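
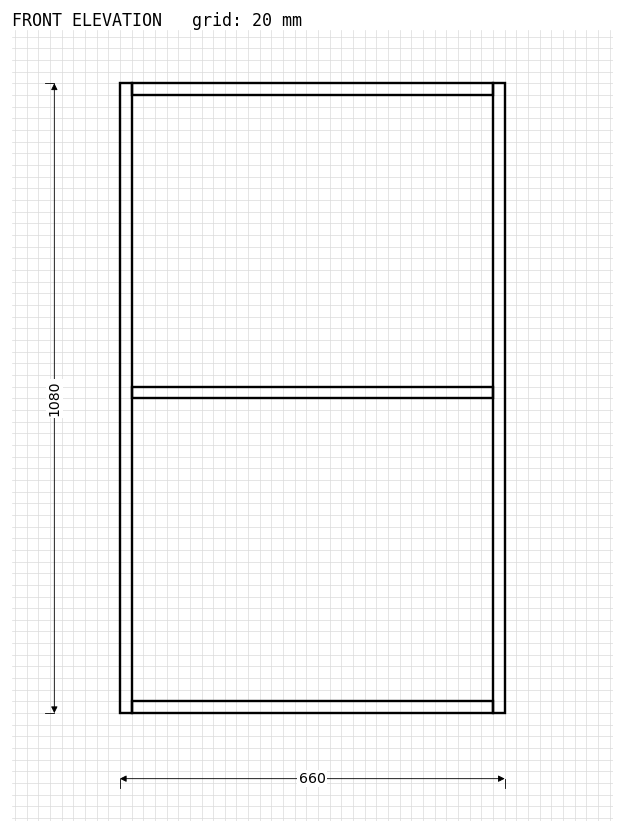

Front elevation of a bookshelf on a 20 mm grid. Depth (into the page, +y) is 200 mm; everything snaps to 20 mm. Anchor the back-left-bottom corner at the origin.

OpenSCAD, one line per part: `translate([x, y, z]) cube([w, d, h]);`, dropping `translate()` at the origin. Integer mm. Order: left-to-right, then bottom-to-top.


cube([20, 200, 1080]);
translate([20, 0, 0]) cube([620, 200, 20]);
translate([20, 0, 540]) cube([620, 200, 20]);
translate([20, 0, 1060]) cube([620, 200, 20]);
translate([640, 0, 0]) cube([20, 200, 1080]);


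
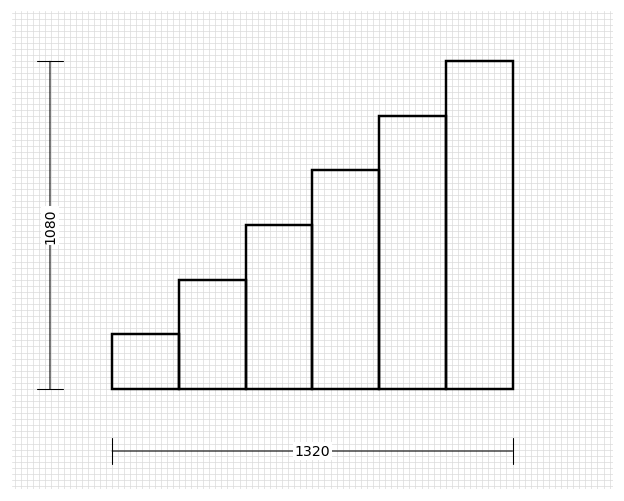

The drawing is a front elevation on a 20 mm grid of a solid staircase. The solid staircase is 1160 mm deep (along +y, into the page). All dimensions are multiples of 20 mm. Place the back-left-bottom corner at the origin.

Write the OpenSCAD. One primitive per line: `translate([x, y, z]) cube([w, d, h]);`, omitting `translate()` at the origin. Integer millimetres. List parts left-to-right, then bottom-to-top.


cube([220, 1160, 180]);
translate([220, 0, 0]) cube([220, 1160, 360]);
translate([440, 0, 0]) cube([220, 1160, 540]);
translate([660, 0, 0]) cube([220, 1160, 720]);
translate([880, 0, 0]) cube([220, 1160, 900]);
translate([1100, 0, 0]) cube([220, 1160, 1080]);


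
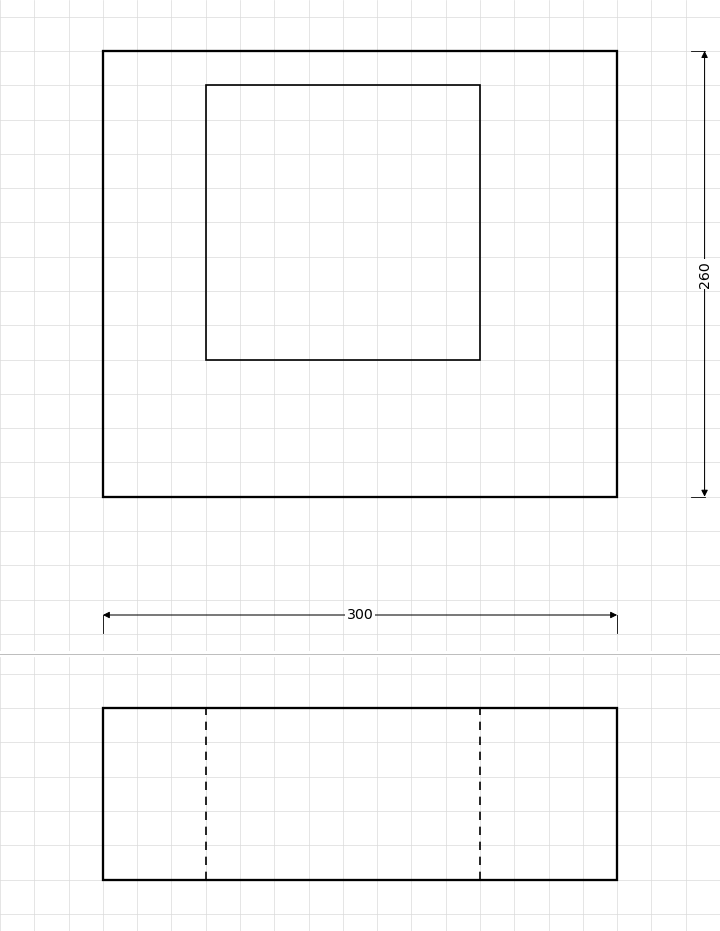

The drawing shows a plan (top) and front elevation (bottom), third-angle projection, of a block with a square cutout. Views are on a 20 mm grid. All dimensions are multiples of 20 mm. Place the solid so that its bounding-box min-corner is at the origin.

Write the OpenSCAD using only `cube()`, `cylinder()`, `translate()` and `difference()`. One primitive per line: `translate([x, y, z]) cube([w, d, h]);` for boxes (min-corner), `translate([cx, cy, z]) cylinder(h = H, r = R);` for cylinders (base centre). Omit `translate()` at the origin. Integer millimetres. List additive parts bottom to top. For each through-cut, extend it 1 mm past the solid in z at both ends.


difference() {
  cube([300, 260, 100]);
  translate([60, 80, -1]) cube([160, 160, 102]);
}


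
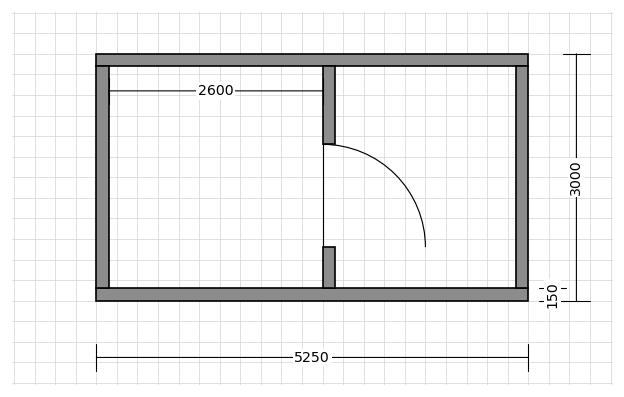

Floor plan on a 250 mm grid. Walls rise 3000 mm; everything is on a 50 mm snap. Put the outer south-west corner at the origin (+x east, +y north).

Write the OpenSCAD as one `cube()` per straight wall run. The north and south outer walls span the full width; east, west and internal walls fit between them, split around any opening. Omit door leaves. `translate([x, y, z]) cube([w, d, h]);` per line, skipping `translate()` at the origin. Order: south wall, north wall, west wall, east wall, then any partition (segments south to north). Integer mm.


cube([5250, 150, 3000]);
translate([0, 2850, 0]) cube([5250, 150, 3000]);
translate([0, 150, 0]) cube([150, 2700, 3000]);
translate([5100, 150, 0]) cube([150, 2700, 3000]);
translate([2750, 150, 0]) cube([150, 500, 3000]);
translate([2750, 1900, 0]) cube([150, 950, 3000]);


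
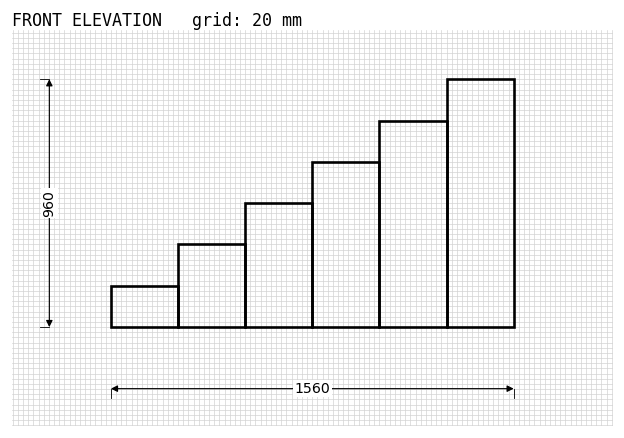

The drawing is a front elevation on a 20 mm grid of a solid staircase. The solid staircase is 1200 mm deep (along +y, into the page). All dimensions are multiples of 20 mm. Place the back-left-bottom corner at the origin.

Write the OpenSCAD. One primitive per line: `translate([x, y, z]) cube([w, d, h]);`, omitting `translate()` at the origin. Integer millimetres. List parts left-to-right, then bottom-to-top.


cube([260, 1200, 160]);
translate([260, 0, 0]) cube([260, 1200, 320]);
translate([520, 0, 0]) cube([260, 1200, 480]);
translate([780, 0, 0]) cube([260, 1200, 640]);
translate([1040, 0, 0]) cube([260, 1200, 800]);
translate([1300, 0, 0]) cube([260, 1200, 960]);


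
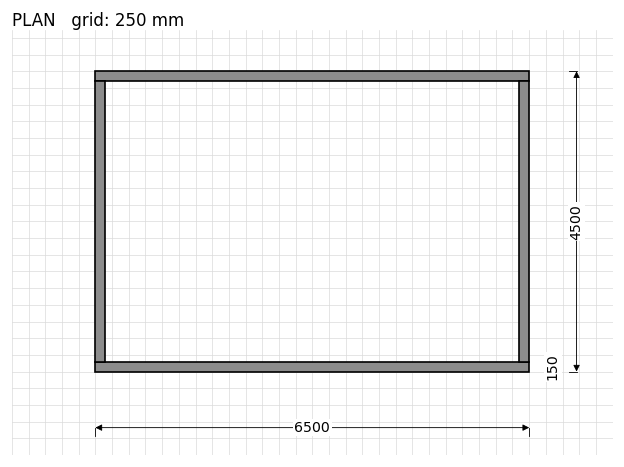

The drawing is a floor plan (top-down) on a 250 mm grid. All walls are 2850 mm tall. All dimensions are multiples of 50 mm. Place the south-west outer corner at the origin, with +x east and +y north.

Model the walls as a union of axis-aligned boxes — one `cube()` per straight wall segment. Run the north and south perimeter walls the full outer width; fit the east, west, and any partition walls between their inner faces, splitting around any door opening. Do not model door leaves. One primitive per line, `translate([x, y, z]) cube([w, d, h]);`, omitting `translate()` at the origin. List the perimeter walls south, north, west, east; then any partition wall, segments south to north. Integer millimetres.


cube([6500, 150, 2850]);
translate([0, 4350, 0]) cube([6500, 150, 2850]);
translate([0, 150, 0]) cube([150, 4200, 2850]);
translate([6350, 150, 0]) cube([150, 4200, 2850]);


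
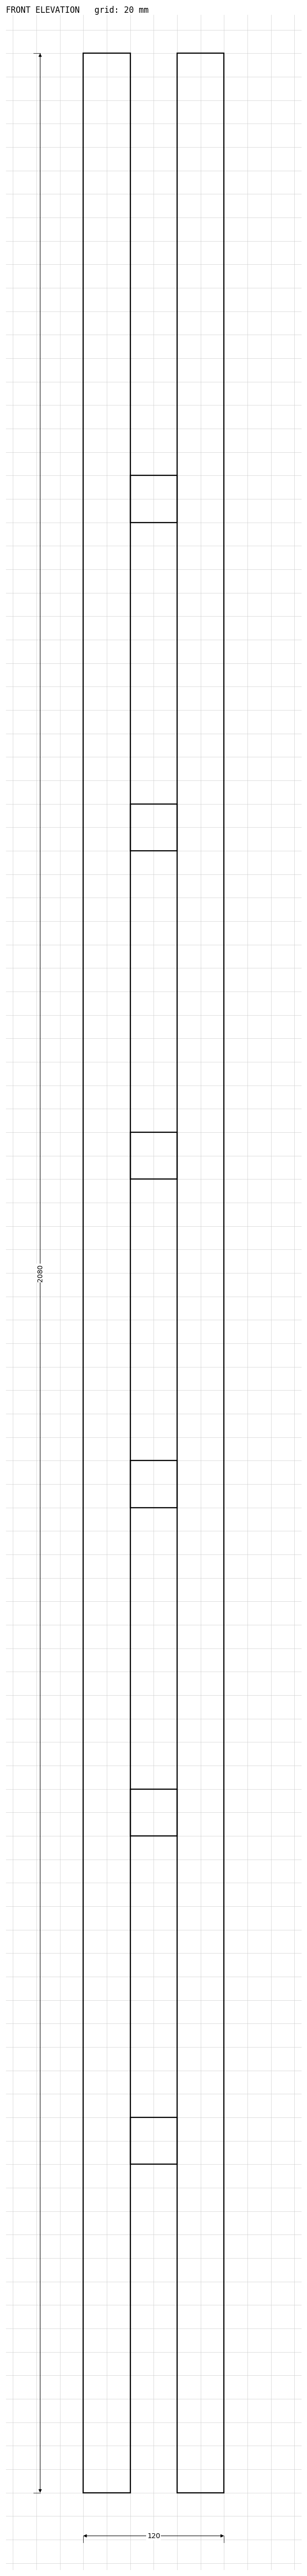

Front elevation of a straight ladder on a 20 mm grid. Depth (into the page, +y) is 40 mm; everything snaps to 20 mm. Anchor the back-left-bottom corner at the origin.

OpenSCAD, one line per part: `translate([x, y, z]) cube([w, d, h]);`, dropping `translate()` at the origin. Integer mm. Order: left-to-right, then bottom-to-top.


cube([40, 40, 2080]);
translate([40, 0, 280]) cube([40, 40, 40]);
translate([40, 0, 560]) cube([40, 40, 40]);
translate([40, 0, 840]) cube([40, 40, 40]);
translate([40, 0, 1120]) cube([40, 40, 40]);
translate([40, 0, 1400]) cube([40, 40, 40]);
translate([40, 0, 1680]) cube([40, 40, 40]);
translate([80, 0, 0]) cube([40, 40, 2080]);


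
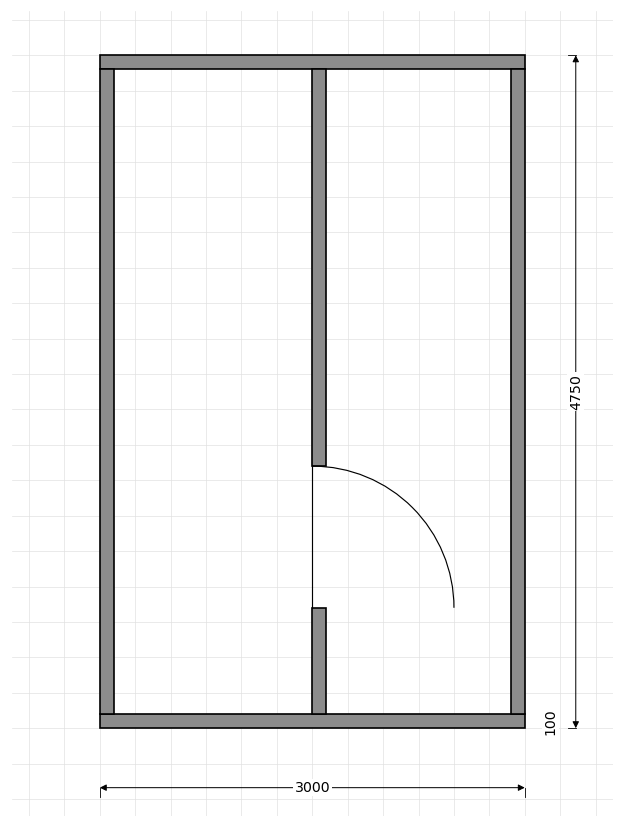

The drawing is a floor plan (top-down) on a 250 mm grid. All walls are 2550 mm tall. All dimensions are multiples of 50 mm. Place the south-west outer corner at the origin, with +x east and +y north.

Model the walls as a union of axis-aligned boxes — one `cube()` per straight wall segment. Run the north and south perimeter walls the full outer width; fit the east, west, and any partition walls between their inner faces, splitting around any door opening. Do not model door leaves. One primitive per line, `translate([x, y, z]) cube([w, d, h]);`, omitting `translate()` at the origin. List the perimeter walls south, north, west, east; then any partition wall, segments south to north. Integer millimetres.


cube([3000, 100, 2550]);
translate([0, 4650, 0]) cube([3000, 100, 2550]);
translate([0, 100, 0]) cube([100, 4550, 2550]);
translate([2900, 100, 0]) cube([100, 4550, 2550]);
translate([1500, 100, 0]) cube([100, 750, 2550]);
translate([1500, 1850, 0]) cube([100, 2800, 2550]);


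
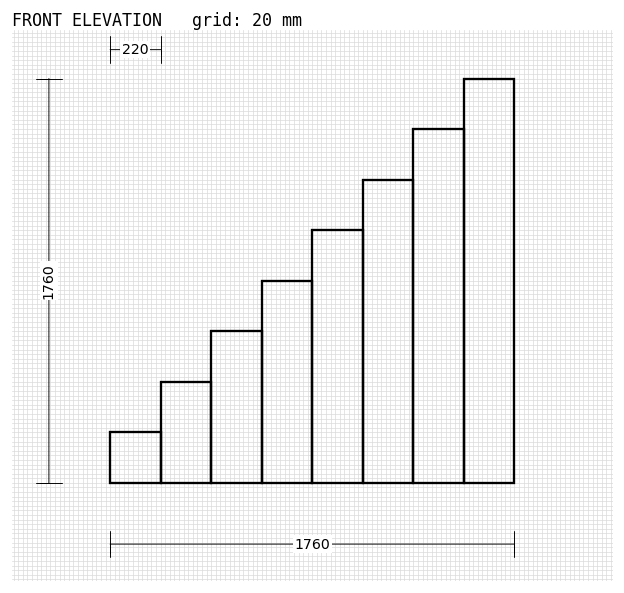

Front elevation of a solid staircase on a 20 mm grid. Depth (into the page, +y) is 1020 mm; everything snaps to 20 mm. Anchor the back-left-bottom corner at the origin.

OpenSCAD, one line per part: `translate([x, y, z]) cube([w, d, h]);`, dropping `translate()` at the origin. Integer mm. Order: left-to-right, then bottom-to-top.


cube([220, 1020, 220]);
translate([220, 0, 0]) cube([220, 1020, 440]);
translate([440, 0, 0]) cube([220, 1020, 660]);
translate([660, 0, 0]) cube([220, 1020, 880]);
translate([880, 0, 0]) cube([220, 1020, 1100]);
translate([1100, 0, 0]) cube([220, 1020, 1320]);
translate([1320, 0, 0]) cube([220, 1020, 1540]);
translate([1540, 0, 0]) cube([220, 1020, 1760]);


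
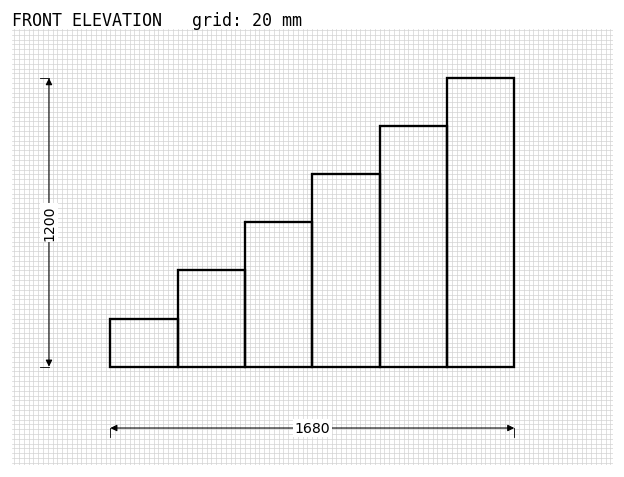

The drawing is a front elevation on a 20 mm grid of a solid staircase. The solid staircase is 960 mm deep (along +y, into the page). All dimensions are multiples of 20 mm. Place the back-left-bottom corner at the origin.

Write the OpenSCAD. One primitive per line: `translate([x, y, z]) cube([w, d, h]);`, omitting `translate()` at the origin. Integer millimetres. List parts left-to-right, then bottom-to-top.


cube([280, 960, 200]);
translate([280, 0, 0]) cube([280, 960, 400]);
translate([560, 0, 0]) cube([280, 960, 600]);
translate([840, 0, 0]) cube([280, 960, 800]);
translate([1120, 0, 0]) cube([280, 960, 1000]);
translate([1400, 0, 0]) cube([280, 960, 1200]);


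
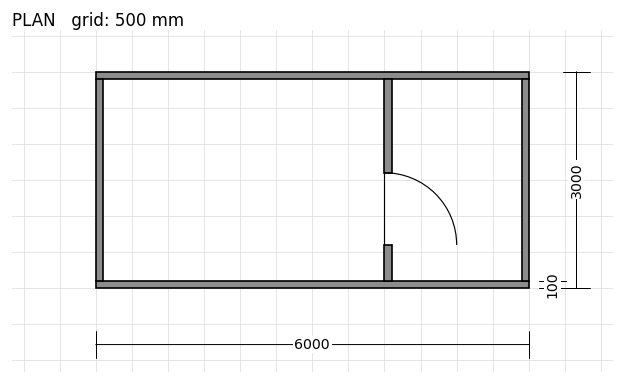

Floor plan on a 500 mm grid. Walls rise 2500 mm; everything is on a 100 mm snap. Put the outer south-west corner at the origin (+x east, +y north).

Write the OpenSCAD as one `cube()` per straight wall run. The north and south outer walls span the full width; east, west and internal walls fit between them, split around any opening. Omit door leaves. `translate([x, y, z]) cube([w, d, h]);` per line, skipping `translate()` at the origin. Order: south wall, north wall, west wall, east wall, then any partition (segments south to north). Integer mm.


cube([6000, 100, 2500]);
translate([0, 2900, 0]) cube([6000, 100, 2500]);
translate([0, 100, 0]) cube([100, 2800, 2500]);
translate([5900, 100, 0]) cube([100, 2800, 2500]);
translate([4000, 100, 0]) cube([100, 500, 2500]);
translate([4000, 1600, 0]) cube([100, 1300, 2500]);


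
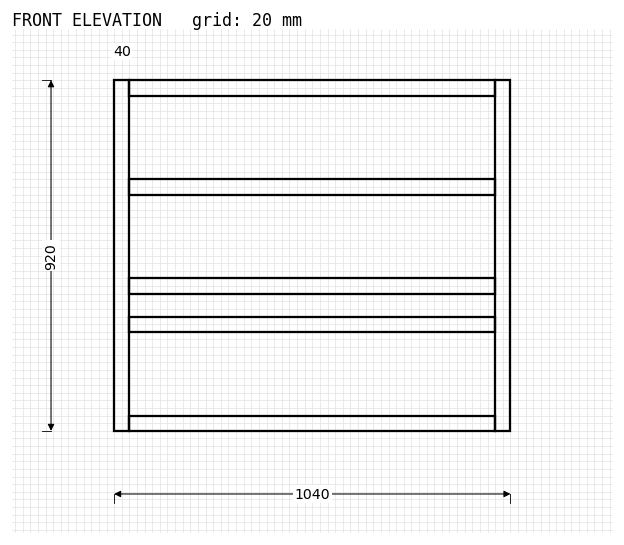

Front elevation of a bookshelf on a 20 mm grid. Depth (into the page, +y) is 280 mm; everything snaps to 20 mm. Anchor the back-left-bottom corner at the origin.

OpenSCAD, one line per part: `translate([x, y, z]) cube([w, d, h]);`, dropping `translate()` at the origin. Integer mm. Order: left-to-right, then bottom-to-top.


cube([40, 280, 920]);
translate([40, 0, 0]) cube([960, 280, 40]);
translate([40, 0, 260]) cube([960, 280, 40]);
translate([40, 0, 360]) cube([960, 280, 40]);
translate([40, 0, 620]) cube([960, 280, 40]);
translate([40, 0, 880]) cube([960, 280, 40]);
translate([1000, 0, 0]) cube([40, 280, 920]);


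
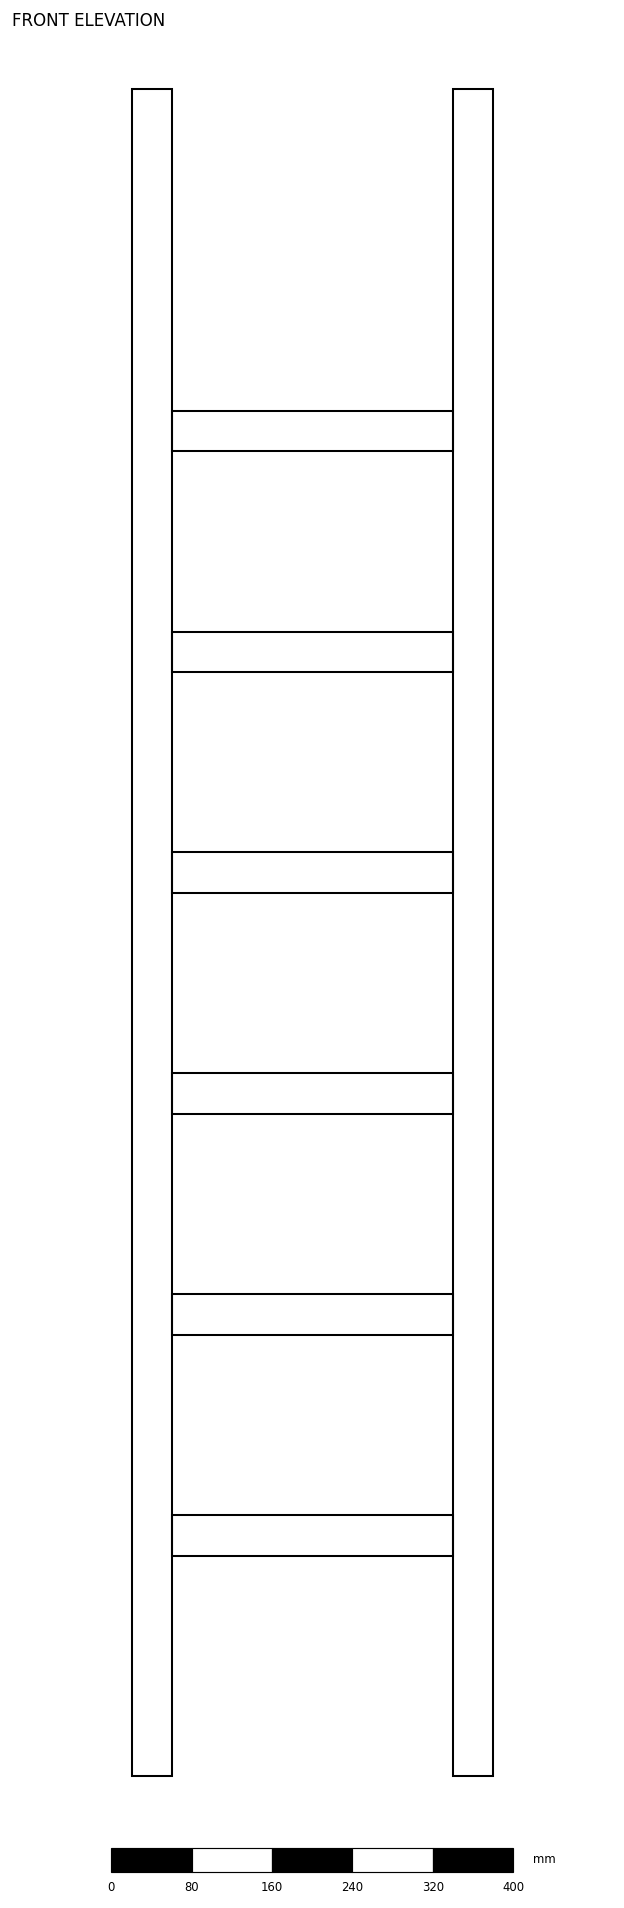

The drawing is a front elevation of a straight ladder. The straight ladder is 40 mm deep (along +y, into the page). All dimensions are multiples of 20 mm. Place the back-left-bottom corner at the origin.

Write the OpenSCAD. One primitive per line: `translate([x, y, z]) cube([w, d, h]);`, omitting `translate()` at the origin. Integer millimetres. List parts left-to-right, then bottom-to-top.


cube([40, 40, 1680]);
translate([40, 0, 220]) cube([280, 40, 40]);
translate([40, 0, 440]) cube([280, 40, 40]);
translate([40, 0, 660]) cube([280, 40, 40]);
translate([40, 0, 880]) cube([280, 40, 40]);
translate([40, 0, 1100]) cube([280, 40, 40]);
translate([40, 0, 1320]) cube([280, 40, 40]);
translate([320, 0, 0]) cube([40, 40, 1680]);


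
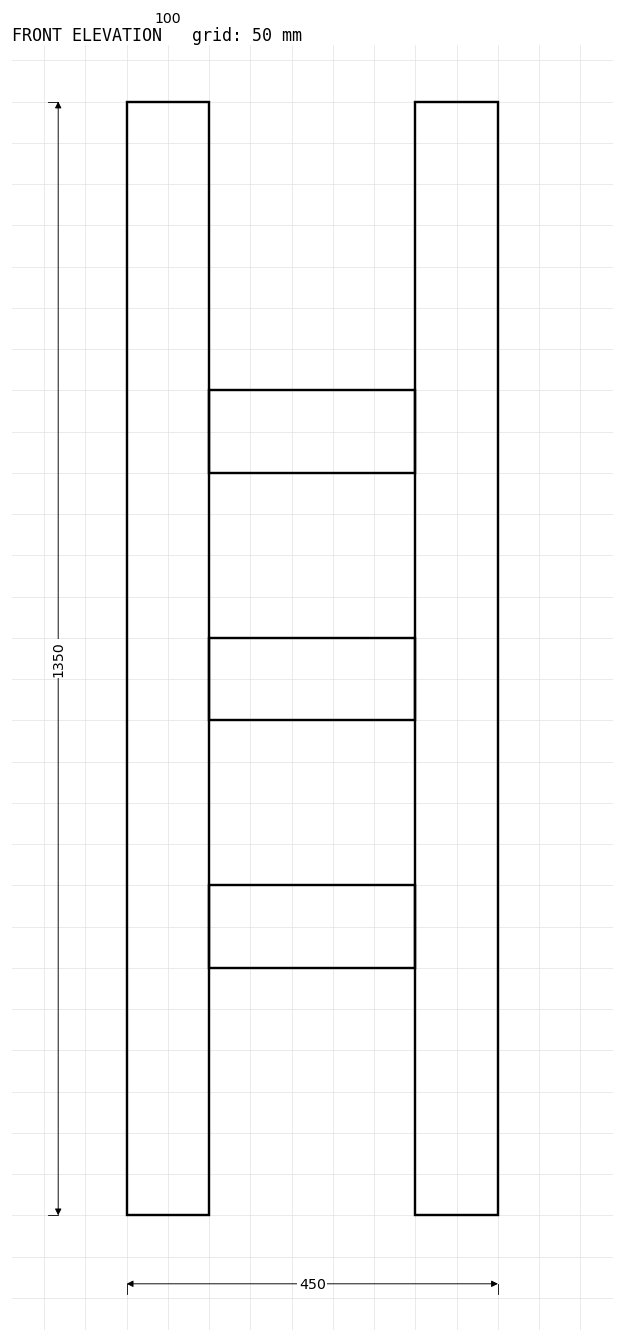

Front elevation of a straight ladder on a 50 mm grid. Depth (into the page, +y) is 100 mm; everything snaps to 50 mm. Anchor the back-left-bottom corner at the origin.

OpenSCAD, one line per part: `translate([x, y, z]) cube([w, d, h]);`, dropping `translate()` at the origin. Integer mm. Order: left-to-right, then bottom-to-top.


cube([100, 100, 1350]);
translate([100, 0, 300]) cube([250, 100, 100]);
translate([100, 0, 600]) cube([250, 100, 100]);
translate([100, 0, 900]) cube([250, 100, 100]);
translate([350, 0, 0]) cube([100, 100, 1350]);


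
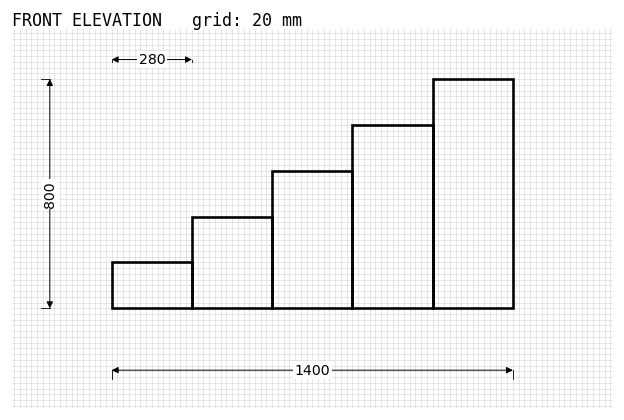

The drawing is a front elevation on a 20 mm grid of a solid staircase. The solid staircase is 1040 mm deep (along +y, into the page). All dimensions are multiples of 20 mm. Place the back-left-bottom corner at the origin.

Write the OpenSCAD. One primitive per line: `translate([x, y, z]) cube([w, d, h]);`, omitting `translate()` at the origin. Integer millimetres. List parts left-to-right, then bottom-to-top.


cube([280, 1040, 160]);
translate([280, 0, 0]) cube([280, 1040, 320]);
translate([560, 0, 0]) cube([280, 1040, 480]);
translate([840, 0, 0]) cube([280, 1040, 640]);
translate([1120, 0, 0]) cube([280, 1040, 800]);


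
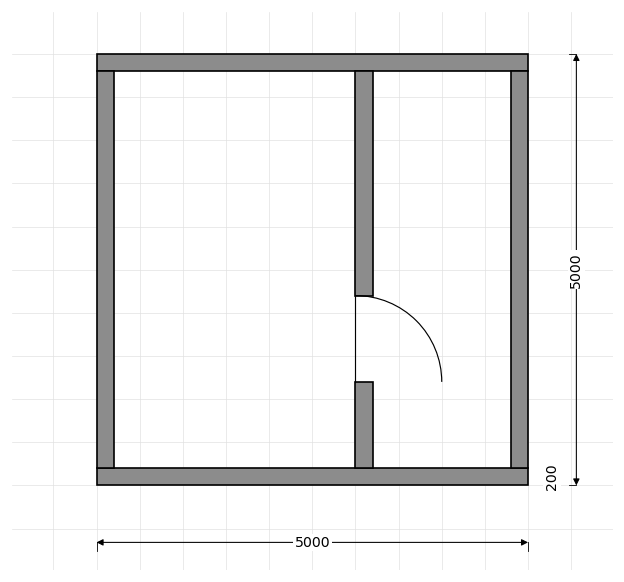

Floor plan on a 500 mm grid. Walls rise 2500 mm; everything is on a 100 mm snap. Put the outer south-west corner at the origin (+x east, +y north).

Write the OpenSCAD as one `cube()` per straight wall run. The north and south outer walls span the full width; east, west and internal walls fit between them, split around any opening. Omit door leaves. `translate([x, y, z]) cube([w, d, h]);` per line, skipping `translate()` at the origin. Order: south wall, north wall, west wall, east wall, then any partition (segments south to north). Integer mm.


cube([5000, 200, 2500]);
translate([0, 4800, 0]) cube([5000, 200, 2500]);
translate([0, 200, 0]) cube([200, 4600, 2500]);
translate([4800, 200, 0]) cube([200, 4600, 2500]);
translate([3000, 200, 0]) cube([200, 1000, 2500]);
translate([3000, 2200, 0]) cube([200, 2600, 2500]);


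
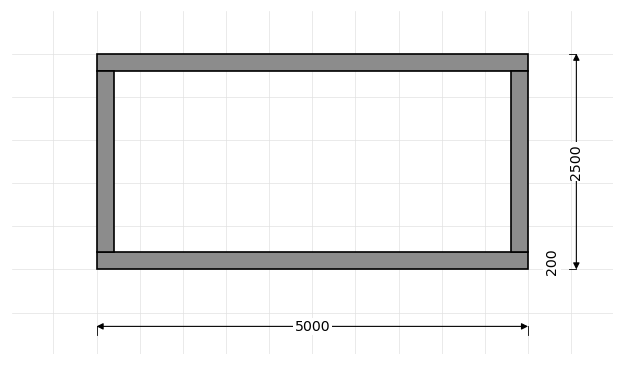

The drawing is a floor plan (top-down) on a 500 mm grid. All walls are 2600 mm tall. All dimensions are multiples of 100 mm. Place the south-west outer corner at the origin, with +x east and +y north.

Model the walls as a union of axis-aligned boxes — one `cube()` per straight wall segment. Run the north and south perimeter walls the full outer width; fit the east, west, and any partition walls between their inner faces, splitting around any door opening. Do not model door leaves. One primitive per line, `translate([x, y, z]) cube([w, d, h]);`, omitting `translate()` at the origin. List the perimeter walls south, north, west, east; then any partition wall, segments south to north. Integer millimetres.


cube([5000, 200, 2600]);
translate([0, 2300, 0]) cube([5000, 200, 2600]);
translate([0, 200, 0]) cube([200, 2100, 2600]);
translate([4800, 200, 0]) cube([200, 2100, 2600]);


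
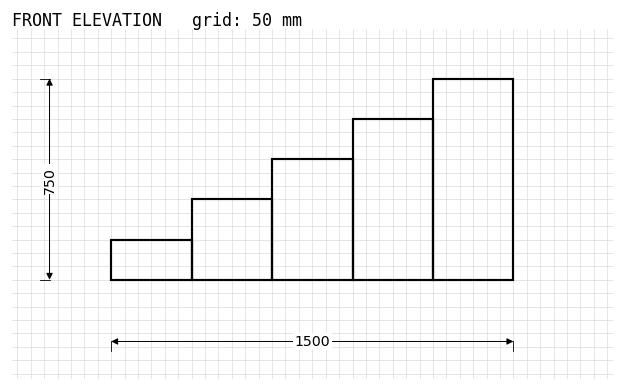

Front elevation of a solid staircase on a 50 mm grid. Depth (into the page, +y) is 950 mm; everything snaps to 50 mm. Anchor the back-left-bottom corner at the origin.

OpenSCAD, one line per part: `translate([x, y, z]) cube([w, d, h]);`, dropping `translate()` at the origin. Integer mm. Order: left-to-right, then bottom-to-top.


cube([300, 950, 150]);
translate([300, 0, 0]) cube([300, 950, 300]);
translate([600, 0, 0]) cube([300, 950, 450]);
translate([900, 0, 0]) cube([300, 950, 600]);
translate([1200, 0, 0]) cube([300, 950, 750]);


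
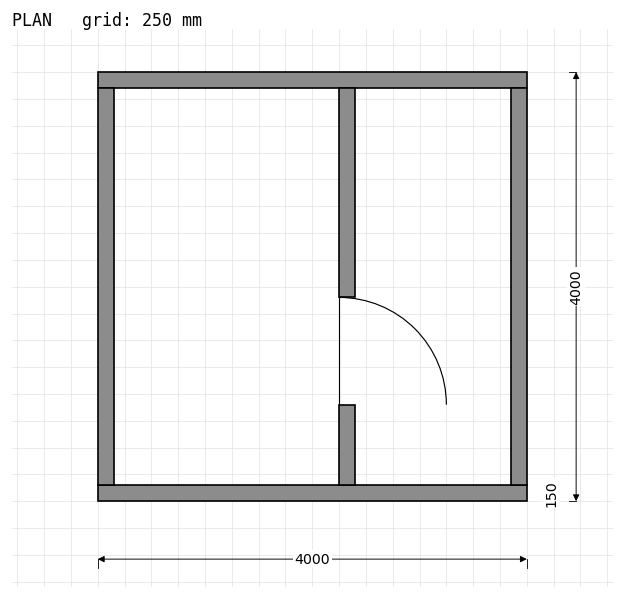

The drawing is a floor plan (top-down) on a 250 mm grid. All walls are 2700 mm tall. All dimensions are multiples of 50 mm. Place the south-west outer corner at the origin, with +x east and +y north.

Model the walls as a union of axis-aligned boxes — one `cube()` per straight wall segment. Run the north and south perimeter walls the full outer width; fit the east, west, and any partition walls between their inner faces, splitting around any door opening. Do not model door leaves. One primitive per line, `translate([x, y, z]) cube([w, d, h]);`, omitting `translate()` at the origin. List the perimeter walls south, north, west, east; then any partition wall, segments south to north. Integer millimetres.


cube([4000, 150, 2700]);
translate([0, 3850, 0]) cube([4000, 150, 2700]);
translate([0, 150, 0]) cube([150, 3700, 2700]);
translate([3850, 150, 0]) cube([150, 3700, 2700]);
translate([2250, 150, 0]) cube([150, 750, 2700]);
translate([2250, 1900, 0]) cube([150, 1950, 2700]);


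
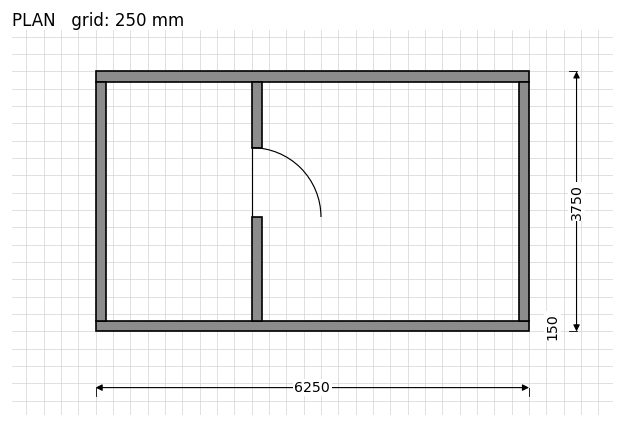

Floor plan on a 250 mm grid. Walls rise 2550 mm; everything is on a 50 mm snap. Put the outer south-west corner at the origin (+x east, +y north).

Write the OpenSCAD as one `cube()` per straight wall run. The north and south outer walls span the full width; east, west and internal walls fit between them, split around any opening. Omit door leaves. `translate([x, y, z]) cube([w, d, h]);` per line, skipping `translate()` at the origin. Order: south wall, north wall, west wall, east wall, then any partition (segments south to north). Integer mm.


cube([6250, 150, 2550]);
translate([0, 3600, 0]) cube([6250, 150, 2550]);
translate([0, 150, 0]) cube([150, 3450, 2550]);
translate([6100, 150, 0]) cube([150, 3450, 2550]);
translate([2250, 150, 0]) cube([150, 1500, 2550]);
translate([2250, 2650, 0]) cube([150, 950, 2550]);


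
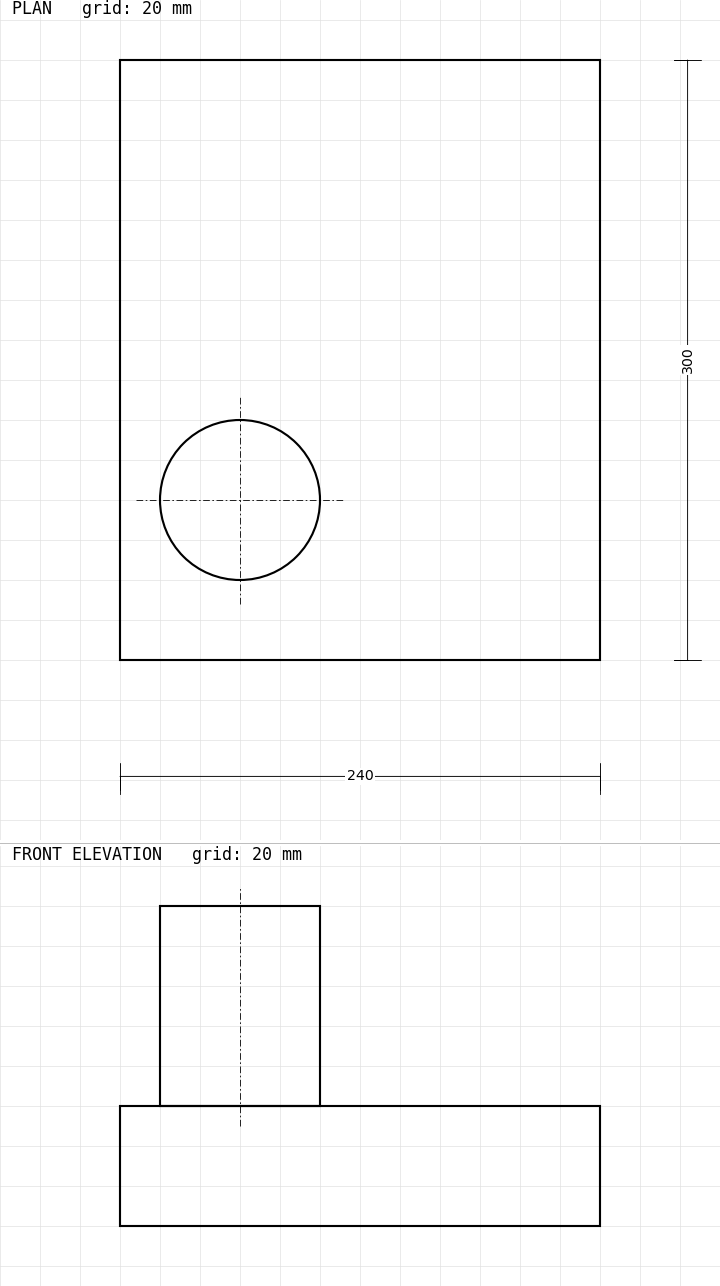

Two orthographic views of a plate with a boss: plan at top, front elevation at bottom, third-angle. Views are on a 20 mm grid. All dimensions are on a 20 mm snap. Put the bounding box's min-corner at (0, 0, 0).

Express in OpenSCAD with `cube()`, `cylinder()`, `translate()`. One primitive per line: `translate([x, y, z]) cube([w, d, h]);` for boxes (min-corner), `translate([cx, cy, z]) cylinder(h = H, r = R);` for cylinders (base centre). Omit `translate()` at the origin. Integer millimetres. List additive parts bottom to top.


cube([240, 300, 60]);
translate([60, 80, 60]) cylinder(h = 100, r = 40);


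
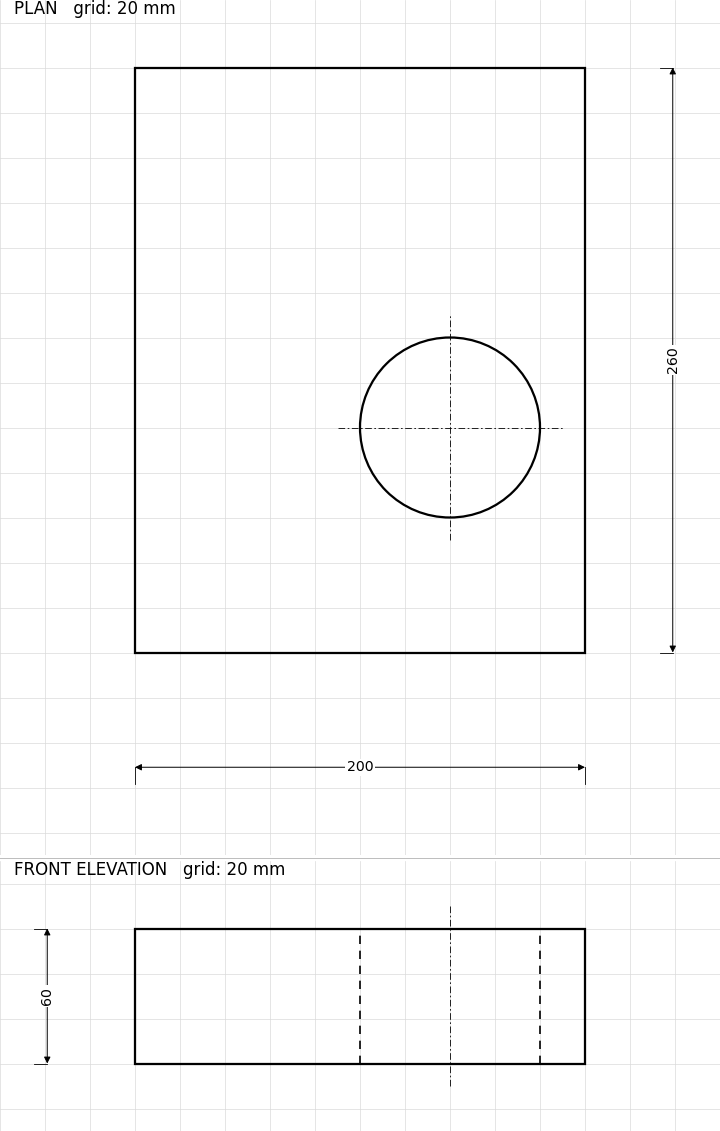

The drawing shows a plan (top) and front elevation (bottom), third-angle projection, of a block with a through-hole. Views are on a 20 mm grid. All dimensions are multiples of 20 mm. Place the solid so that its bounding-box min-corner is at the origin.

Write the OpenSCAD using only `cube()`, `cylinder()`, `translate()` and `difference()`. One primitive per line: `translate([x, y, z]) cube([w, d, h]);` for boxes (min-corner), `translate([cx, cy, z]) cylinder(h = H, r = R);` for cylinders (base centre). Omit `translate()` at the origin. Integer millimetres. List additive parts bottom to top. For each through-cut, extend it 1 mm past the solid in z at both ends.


difference() {
  cube([200, 260, 60]);
  translate([140, 100, -1]) cylinder(h = 62, r = 40);
}


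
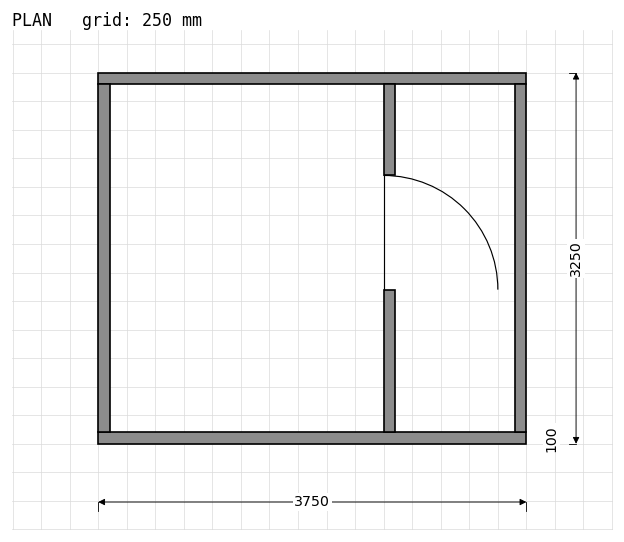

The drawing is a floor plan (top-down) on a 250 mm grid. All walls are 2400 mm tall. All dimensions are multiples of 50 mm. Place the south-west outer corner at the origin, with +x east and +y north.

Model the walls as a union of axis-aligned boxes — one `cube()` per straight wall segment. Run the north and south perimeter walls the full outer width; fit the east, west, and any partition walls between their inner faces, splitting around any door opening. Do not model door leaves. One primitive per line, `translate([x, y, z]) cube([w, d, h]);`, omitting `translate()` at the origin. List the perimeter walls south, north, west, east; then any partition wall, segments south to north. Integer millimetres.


cube([3750, 100, 2400]);
translate([0, 3150, 0]) cube([3750, 100, 2400]);
translate([0, 100, 0]) cube([100, 3050, 2400]);
translate([3650, 100, 0]) cube([100, 3050, 2400]);
translate([2500, 100, 0]) cube([100, 1250, 2400]);
translate([2500, 2350, 0]) cube([100, 800, 2400]);


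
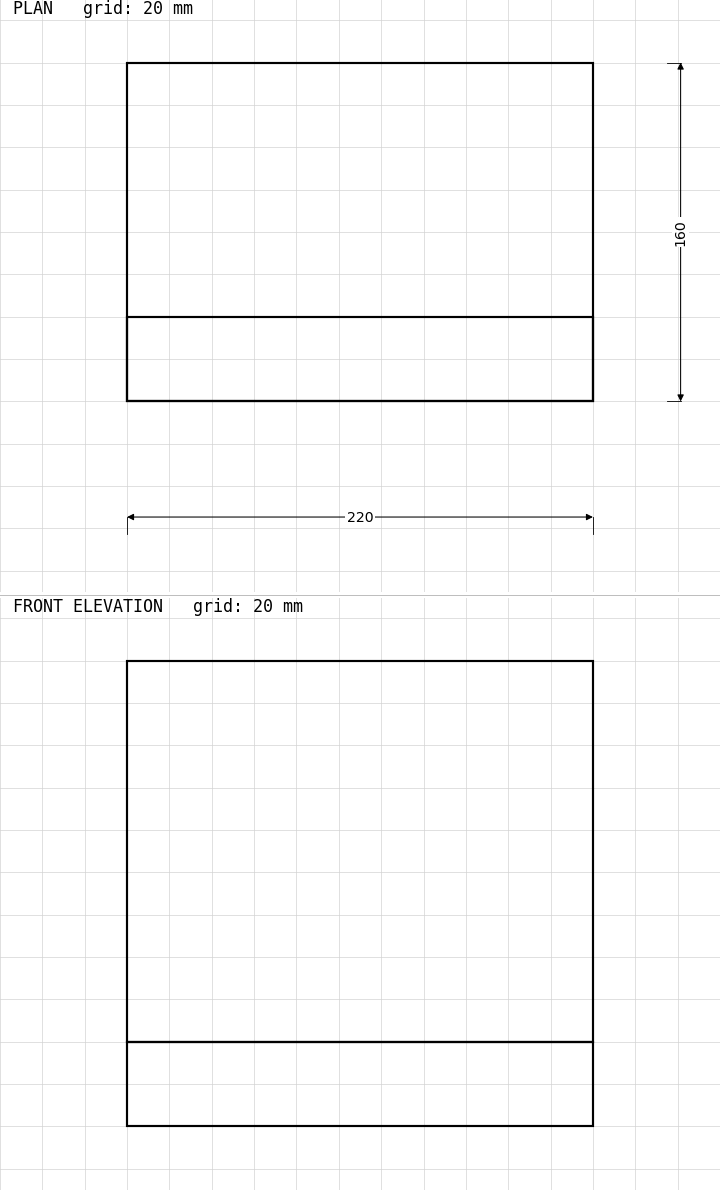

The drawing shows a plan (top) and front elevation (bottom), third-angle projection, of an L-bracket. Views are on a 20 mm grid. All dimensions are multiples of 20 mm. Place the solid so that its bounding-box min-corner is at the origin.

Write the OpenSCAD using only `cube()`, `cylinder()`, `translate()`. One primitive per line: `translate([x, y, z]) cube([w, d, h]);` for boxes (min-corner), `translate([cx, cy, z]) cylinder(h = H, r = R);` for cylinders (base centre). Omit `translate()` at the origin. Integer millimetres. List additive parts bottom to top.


cube([220, 160, 40]);
translate([0, 0, 40]) cube([220, 40, 180]);


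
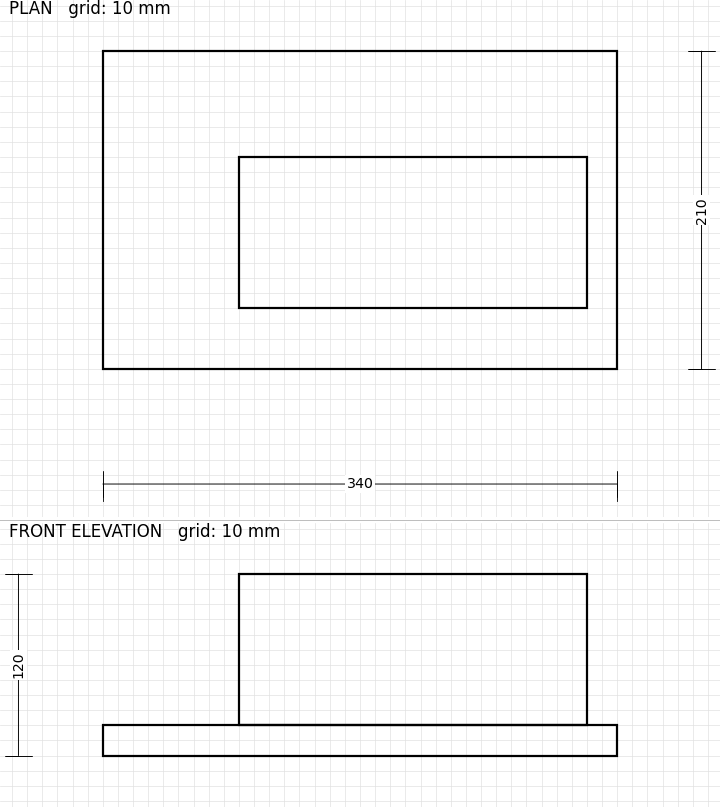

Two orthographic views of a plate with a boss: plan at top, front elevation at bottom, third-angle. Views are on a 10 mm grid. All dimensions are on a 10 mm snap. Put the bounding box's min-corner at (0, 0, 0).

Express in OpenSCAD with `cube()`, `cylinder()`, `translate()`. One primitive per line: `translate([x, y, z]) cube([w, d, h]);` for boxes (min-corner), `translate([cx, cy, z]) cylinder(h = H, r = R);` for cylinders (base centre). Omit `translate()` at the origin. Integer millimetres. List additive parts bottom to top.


cube([340, 210, 20]);
translate([90, 40, 20]) cube([230, 100, 100]);


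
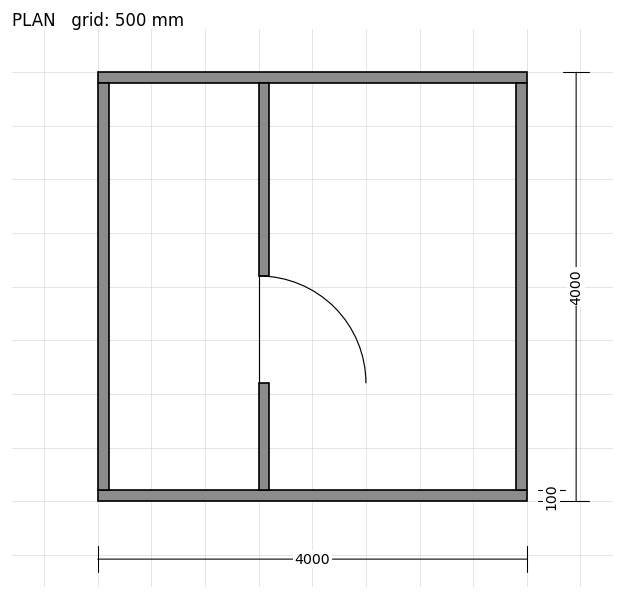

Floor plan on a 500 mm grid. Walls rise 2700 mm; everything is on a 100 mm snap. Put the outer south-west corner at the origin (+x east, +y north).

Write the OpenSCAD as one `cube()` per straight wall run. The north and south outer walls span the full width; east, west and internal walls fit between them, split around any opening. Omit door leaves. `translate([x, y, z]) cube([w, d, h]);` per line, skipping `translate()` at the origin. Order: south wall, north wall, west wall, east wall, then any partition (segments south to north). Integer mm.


cube([4000, 100, 2700]);
translate([0, 3900, 0]) cube([4000, 100, 2700]);
translate([0, 100, 0]) cube([100, 3800, 2700]);
translate([3900, 100, 0]) cube([100, 3800, 2700]);
translate([1500, 100, 0]) cube([100, 1000, 2700]);
translate([1500, 2100, 0]) cube([100, 1800, 2700]);


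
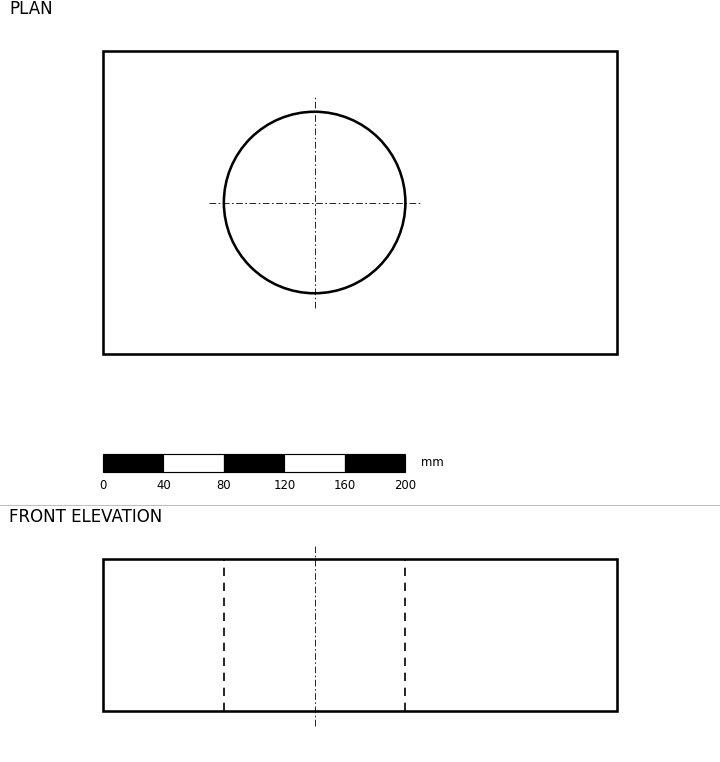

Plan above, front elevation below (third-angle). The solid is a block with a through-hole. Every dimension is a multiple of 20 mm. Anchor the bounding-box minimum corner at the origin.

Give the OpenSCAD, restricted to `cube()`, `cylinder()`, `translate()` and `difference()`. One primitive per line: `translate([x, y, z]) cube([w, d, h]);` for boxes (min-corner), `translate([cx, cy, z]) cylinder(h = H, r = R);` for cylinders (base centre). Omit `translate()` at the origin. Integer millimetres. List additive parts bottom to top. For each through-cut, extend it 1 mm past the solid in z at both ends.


difference() {
  cube([340, 200, 100]);
  translate([140, 100, -1]) cylinder(h = 102, r = 60);
}


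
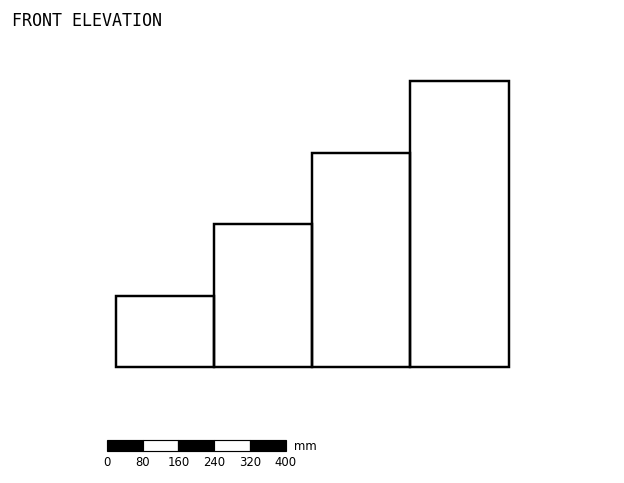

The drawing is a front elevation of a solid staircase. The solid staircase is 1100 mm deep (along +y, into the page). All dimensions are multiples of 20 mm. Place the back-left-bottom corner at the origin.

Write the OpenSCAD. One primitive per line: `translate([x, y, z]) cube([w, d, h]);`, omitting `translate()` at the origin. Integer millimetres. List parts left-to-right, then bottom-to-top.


cube([220, 1100, 160]);
translate([220, 0, 0]) cube([220, 1100, 320]);
translate([440, 0, 0]) cube([220, 1100, 480]);
translate([660, 0, 0]) cube([220, 1100, 640]);


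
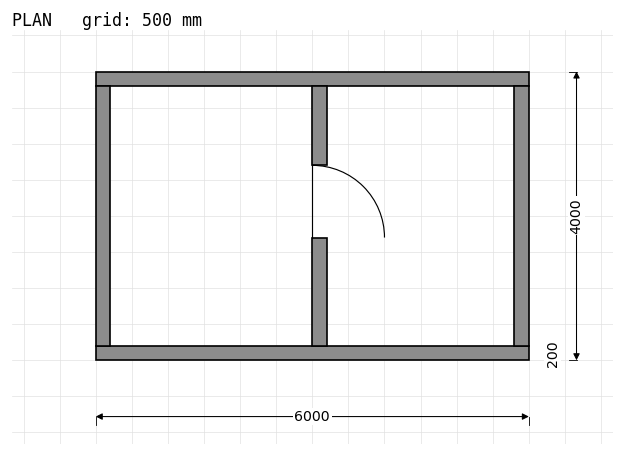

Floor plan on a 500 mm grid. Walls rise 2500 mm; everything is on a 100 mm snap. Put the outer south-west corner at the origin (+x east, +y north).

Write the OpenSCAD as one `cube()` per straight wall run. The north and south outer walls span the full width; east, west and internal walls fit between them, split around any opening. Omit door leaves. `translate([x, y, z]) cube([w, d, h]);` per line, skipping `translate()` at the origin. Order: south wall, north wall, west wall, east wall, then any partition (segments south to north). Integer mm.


cube([6000, 200, 2500]);
translate([0, 3800, 0]) cube([6000, 200, 2500]);
translate([0, 200, 0]) cube([200, 3600, 2500]);
translate([5800, 200, 0]) cube([200, 3600, 2500]);
translate([3000, 200, 0]) cube([200, 1500, 2500]);
translate([3000, 2700, 0]) cube([200, 1100, 2500]);


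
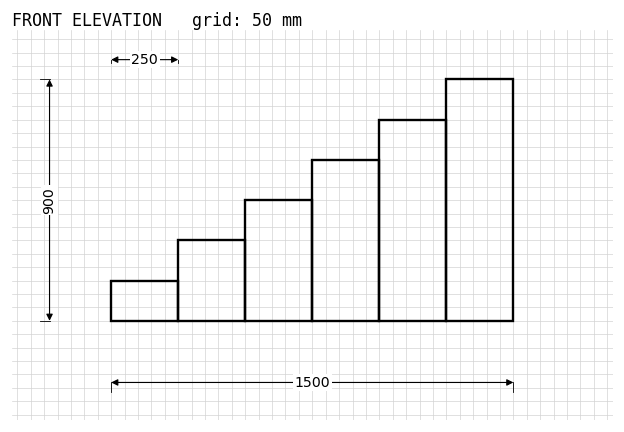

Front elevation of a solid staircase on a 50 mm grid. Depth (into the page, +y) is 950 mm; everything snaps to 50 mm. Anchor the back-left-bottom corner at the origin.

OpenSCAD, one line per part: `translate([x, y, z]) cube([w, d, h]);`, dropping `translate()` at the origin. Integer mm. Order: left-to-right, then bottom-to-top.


cube([250, 950, 150]);
translate([250, 0, 0]) cube([250, 950, 300]);
translate([500, 0, 0]) cube([250, 950, 450]);
translate([750, 0, 0]) cube([250, 950, 600]);
translate([1000, 0, 0]) cube([250, 950, 750]);
translate([1250, 0, 0]) cube([250, 950, 900]);


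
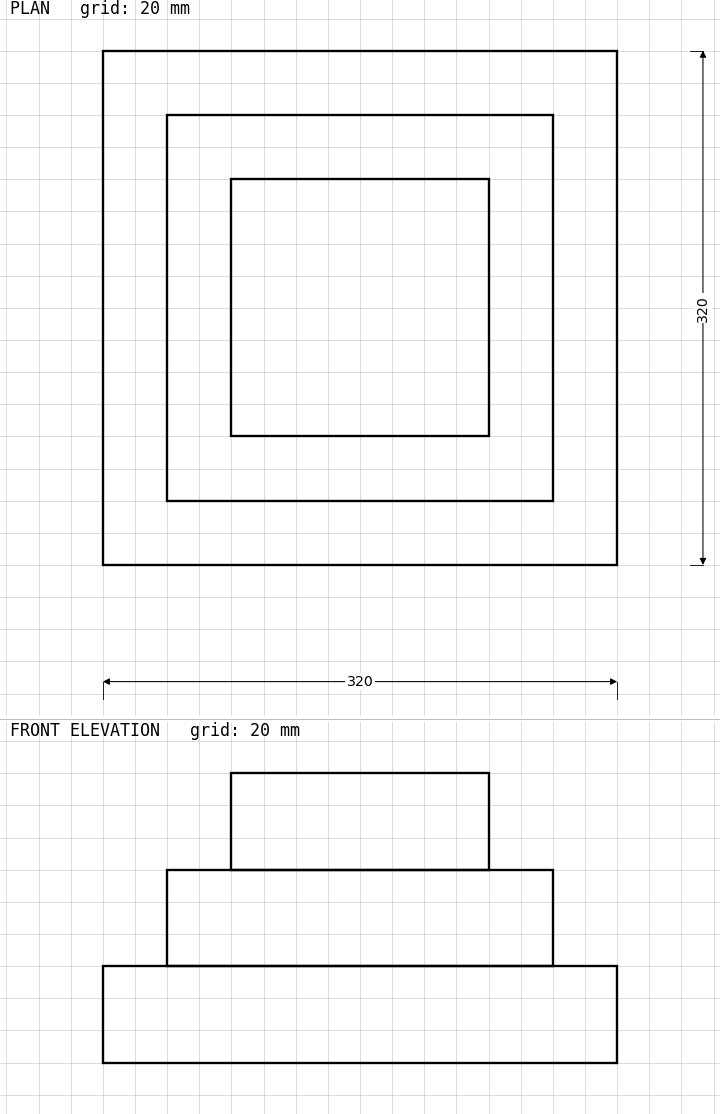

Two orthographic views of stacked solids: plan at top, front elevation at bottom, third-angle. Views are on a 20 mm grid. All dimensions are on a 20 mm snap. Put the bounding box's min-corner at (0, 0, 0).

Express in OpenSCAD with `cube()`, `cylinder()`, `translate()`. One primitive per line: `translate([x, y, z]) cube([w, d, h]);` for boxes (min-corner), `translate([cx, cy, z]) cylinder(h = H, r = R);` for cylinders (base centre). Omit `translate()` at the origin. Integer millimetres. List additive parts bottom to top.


cube([320, 320, 60]);
translate([40, 40, 60]) cube([240, 240, 60]);
translate([80, 80, 120]) cube([160, 160, 60]);


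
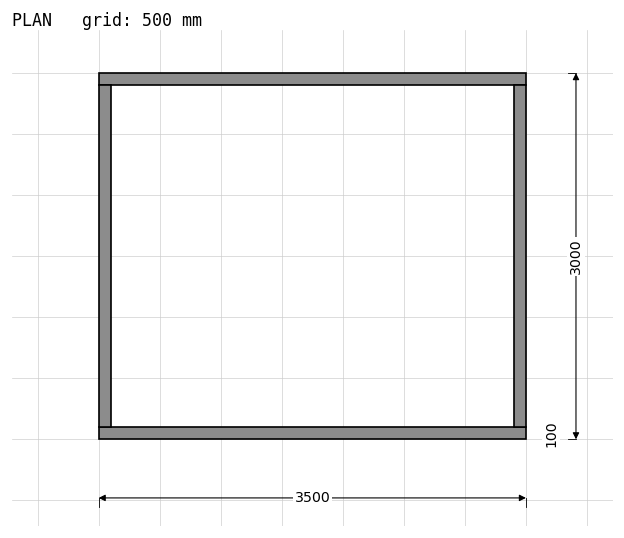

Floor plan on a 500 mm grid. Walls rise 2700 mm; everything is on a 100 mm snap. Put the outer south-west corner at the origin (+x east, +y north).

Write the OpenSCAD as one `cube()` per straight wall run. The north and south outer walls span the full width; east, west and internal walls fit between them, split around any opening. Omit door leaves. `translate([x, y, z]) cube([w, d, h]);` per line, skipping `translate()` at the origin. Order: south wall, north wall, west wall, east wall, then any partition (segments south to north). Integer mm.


cube([3500, 100, 2700]);
translate([0, 2900, 0]) cube([3500, 100, 2700]);
translate([0, 100, 0]) cube([100, 2800, 2700]);
translate([3400, 100, 0]) cube([100, 2800, 2700]);


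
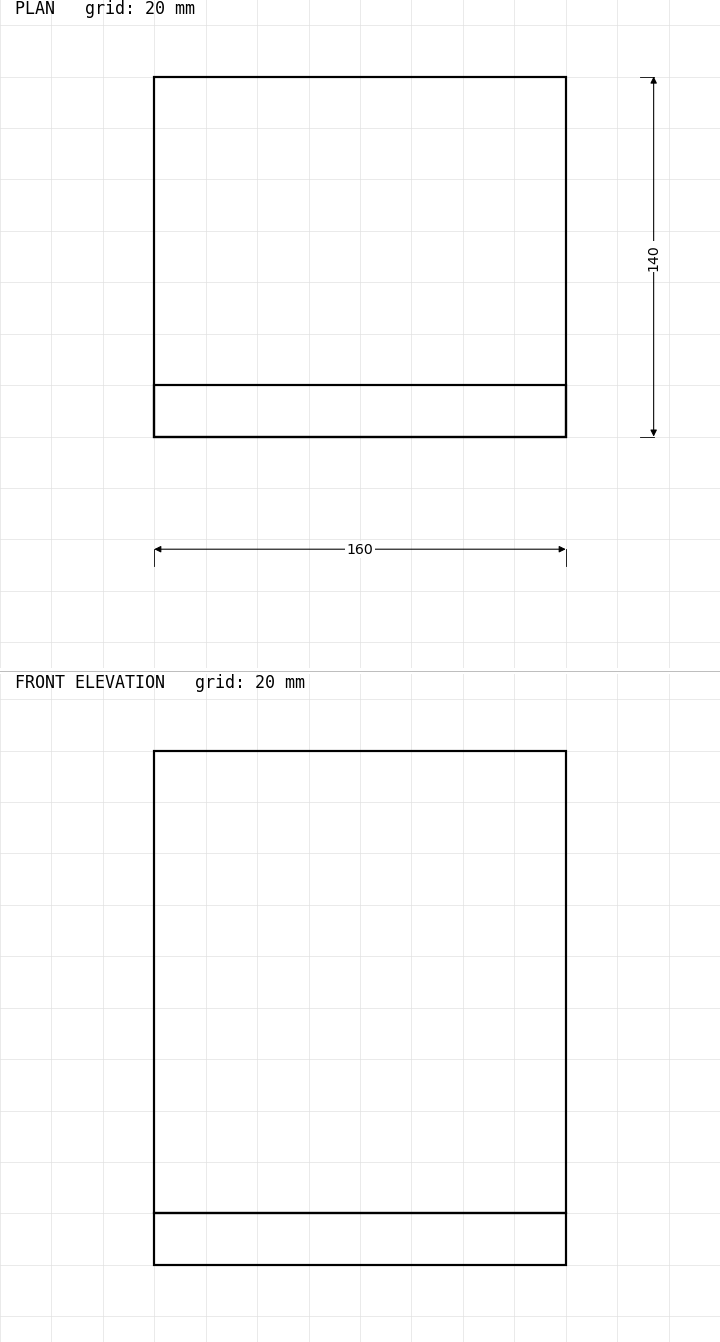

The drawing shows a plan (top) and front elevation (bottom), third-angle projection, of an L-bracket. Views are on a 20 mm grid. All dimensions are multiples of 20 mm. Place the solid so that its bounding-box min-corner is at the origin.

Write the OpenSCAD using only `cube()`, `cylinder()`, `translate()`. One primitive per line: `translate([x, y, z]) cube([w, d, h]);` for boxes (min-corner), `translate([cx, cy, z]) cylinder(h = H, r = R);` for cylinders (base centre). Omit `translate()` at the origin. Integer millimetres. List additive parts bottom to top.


cube([160, 140, 20]);
translate([0, 0, 20]) cube([160, 20, 180]);


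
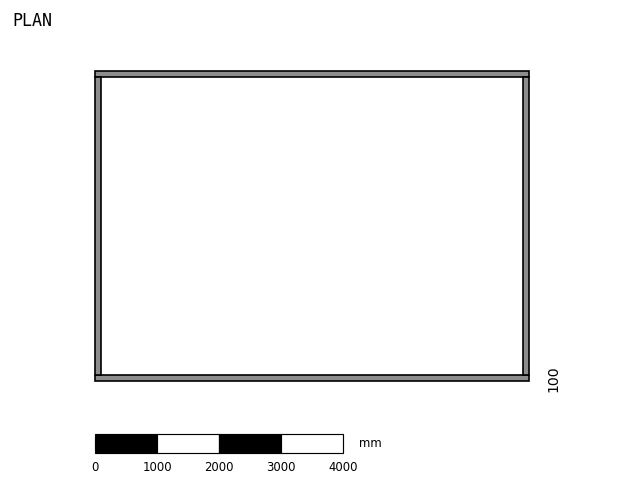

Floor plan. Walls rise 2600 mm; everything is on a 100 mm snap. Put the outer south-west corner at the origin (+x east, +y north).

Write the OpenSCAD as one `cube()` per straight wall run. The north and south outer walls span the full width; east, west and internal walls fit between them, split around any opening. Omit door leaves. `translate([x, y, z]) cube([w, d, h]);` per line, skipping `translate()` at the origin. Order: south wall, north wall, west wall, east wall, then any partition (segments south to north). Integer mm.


cube([7000, 100, 2600]);
translate([0, 4900, 0]) cube([7000, 100, 2600]);
translate([0, 100, 0]) cube([100, 4800, 2600]);
translate([6900, 100, 0]) cube([100, 4800, 2600]);


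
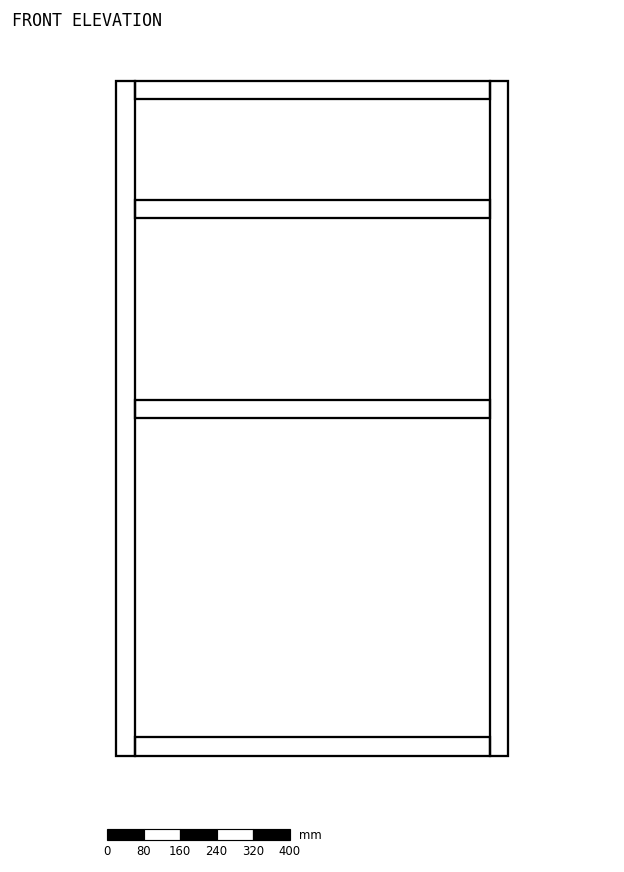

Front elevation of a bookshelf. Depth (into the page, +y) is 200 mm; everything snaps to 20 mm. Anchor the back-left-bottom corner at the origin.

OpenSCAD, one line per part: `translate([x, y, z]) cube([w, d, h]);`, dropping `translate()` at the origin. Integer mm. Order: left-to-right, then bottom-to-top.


cube([40, 200, 1480]);
translate([40, 0, 0]) cube([780, 200, 40]);
translate([40, 0, 740]) cube([780, 200, 40]);
translate([40, 0, 1180]) cube([780, 200, 40]);
translate([40, 0, 1440]) cube([780, 200, 40]);
translate([820, 0, 0]) cube([40, 200, 1480]);


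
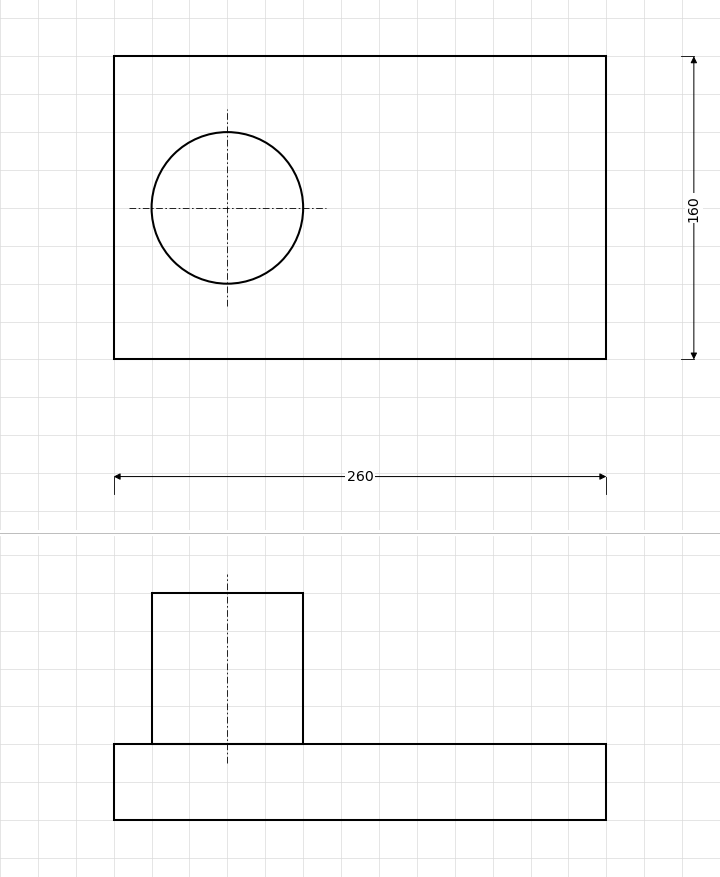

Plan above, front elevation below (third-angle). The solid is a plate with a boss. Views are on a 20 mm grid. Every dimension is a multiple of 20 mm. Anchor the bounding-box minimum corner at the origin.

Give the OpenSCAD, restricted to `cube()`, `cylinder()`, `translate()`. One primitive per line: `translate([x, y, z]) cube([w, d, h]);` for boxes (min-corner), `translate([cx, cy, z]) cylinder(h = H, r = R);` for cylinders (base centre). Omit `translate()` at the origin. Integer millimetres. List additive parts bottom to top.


cube([260, 160, 40]);
translate([60, 80, 40]) cylinder(h = 80, r = 40);


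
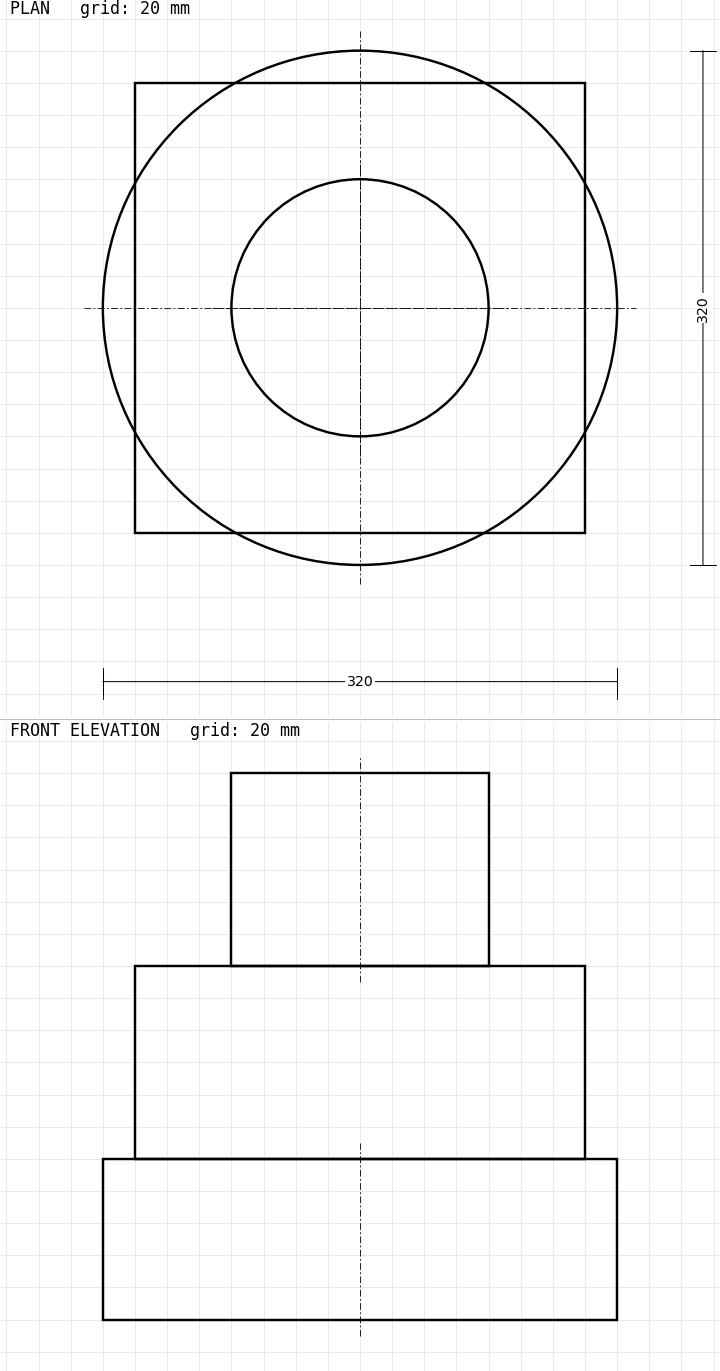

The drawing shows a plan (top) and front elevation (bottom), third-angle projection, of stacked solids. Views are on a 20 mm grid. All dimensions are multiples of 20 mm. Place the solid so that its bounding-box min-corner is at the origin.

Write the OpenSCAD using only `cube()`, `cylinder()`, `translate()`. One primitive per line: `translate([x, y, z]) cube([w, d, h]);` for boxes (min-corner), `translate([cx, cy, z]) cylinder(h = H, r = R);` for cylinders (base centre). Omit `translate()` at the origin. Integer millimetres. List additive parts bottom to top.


translate([160, 160, 0]) cylinder(h = 100, r = 160);
translate([20, 20, 100]) cube([280, 280, 120]);
translate([160, 160, 220]) cylinder(h = 120, r = 80);


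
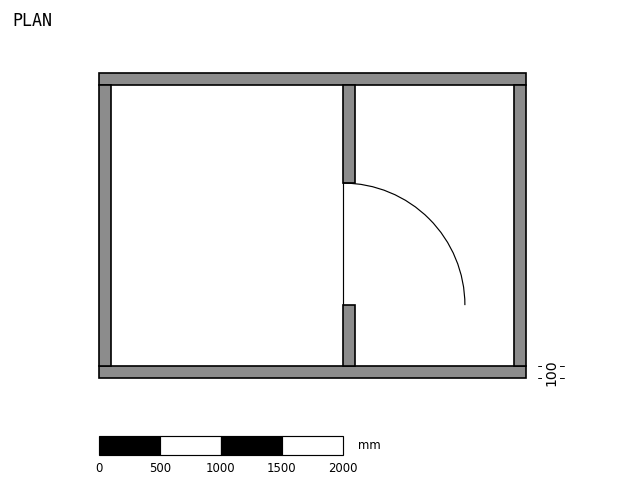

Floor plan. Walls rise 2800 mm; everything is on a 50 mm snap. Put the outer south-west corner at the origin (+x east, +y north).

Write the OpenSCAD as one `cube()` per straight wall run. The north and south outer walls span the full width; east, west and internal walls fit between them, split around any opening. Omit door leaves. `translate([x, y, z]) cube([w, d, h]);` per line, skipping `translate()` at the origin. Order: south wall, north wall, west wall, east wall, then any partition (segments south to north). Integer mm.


cube([3500, 100, 2800]);
translate([0, 2400, 0]) cube([3500, 100, 2800]);
translate([0, 100, 0]) cube([100, 2300, 2800]);
translate([3400, 100, 0]) cube([100, 2300, 2800]);
translate([2000, 100, 0]) cube([100, 500, 2800]);
translate([2000, 1600, 0]) cube([100, 800, 2800]);


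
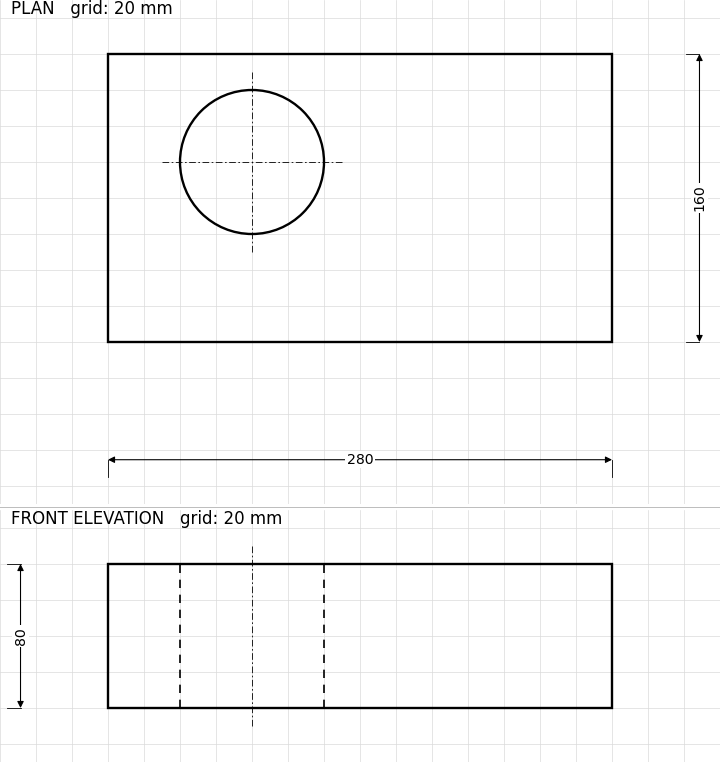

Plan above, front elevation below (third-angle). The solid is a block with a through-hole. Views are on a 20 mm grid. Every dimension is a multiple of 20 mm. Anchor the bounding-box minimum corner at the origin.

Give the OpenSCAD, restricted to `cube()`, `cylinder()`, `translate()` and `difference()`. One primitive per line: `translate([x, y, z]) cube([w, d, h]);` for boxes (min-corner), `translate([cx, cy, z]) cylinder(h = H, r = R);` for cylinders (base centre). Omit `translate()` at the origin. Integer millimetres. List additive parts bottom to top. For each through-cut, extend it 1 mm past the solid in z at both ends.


difference() {
  cube([280, 160, 80]);
  translate([80, 100, -1]) cylinder(h = 82, r = 40);
}


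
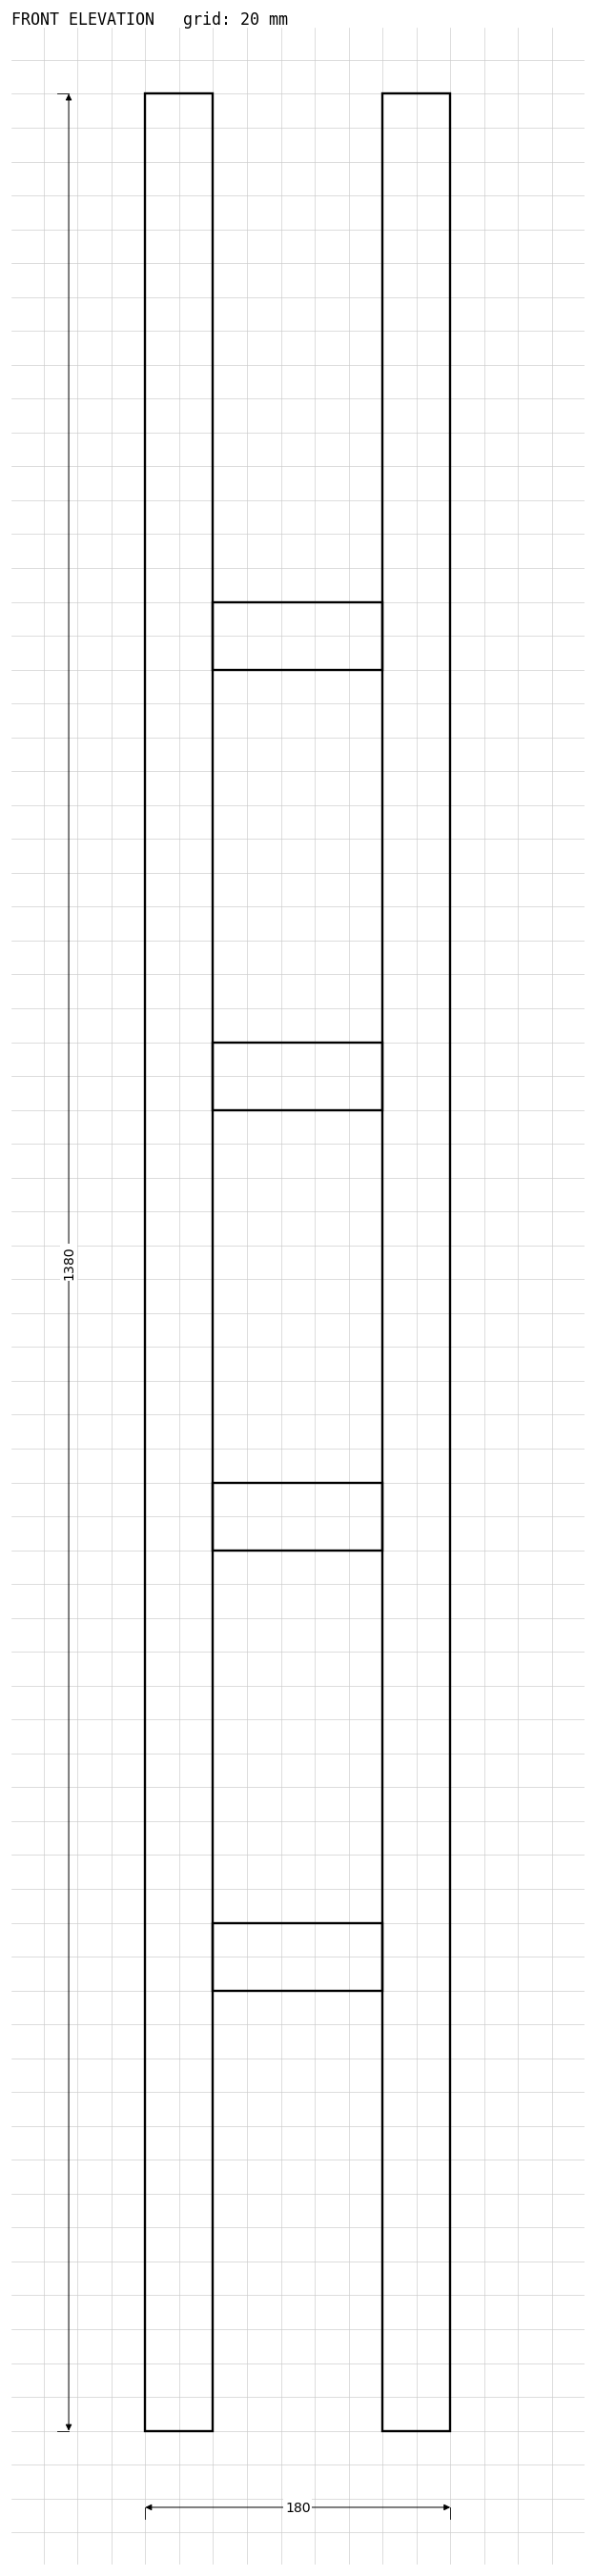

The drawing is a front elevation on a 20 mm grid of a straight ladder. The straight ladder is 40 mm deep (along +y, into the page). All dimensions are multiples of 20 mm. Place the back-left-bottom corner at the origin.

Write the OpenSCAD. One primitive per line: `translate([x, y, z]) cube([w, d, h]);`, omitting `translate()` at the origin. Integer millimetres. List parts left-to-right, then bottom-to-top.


cube([40, 40, 1380]);
translate([40, 0, 260]) cube([100, 40, 40]);
translate([40, 0, 520]) cube([100, 40, 40]);
translate([40, 0, 780]) cube([100, 40, 40]);
translate([40, 0, 1040]) cube([100, 40, 40]);
translate([140, 0, 0]) cube([40, 40, 1380]);
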